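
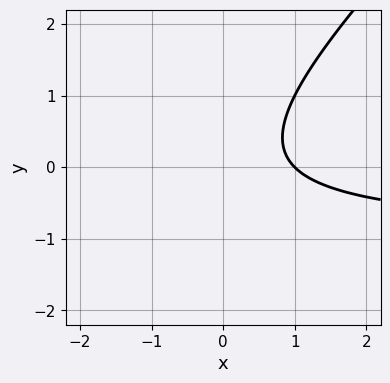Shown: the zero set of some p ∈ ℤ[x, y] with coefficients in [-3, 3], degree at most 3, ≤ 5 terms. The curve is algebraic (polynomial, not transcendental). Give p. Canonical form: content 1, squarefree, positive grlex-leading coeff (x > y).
First, deg p = 2. The shape is more complex than any degree-1 curve.
Next, from the axis intercepts and sections: no y-intercept at any integer in the box; one x-axis crossing is at x = 1.
Finally, together with the visible shape, these determine p as stated.

x*y - y^2 + x - 1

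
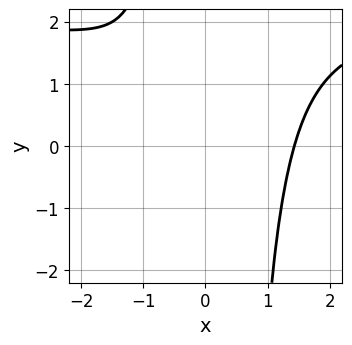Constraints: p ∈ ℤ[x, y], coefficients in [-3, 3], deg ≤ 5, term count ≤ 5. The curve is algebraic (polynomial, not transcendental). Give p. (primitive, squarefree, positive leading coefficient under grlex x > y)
x^3*y - 2*x^3 + 2*x + 3

First, the degree is 4 — the shape is more complex than any degree-3 curve.
Next, against the integer gridlines: it misses every integer gridline on the y-axis.
Finally, these observations pin down the coefficients.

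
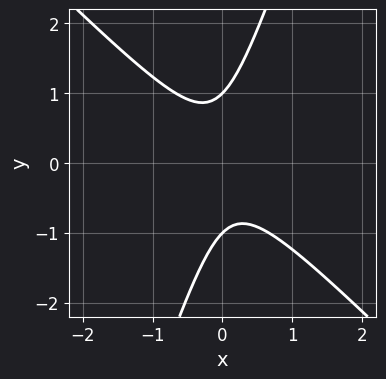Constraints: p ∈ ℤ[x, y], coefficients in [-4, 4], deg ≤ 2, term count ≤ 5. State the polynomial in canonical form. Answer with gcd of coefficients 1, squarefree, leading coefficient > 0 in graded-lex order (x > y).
3*x^2 + 2*x*y - y^2 + 1

(a) deg p = 2.
(b) Checking where it meets the axes: it misses every integer gridline on the x-axis; among the integer gridlines, it crosses the y-axis at y ∈ {-1, 1}.
(c) Assembling these constraints gives the stated polynomial.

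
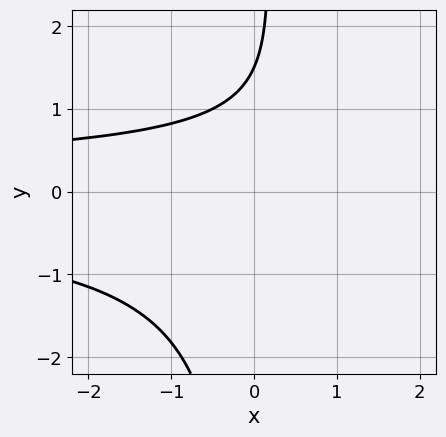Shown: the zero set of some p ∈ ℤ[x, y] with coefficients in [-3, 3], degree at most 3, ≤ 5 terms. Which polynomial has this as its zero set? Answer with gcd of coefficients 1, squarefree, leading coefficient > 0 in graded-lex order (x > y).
2*x*y^2 - 2*y + 3

(a) Degree: the shape is more complex than any degree-2 curve, so deg p = 3.
(b) From the visible intercepts: the curve avoids every integer x-axis point in the box.
(c) These observations pin down the coefficients.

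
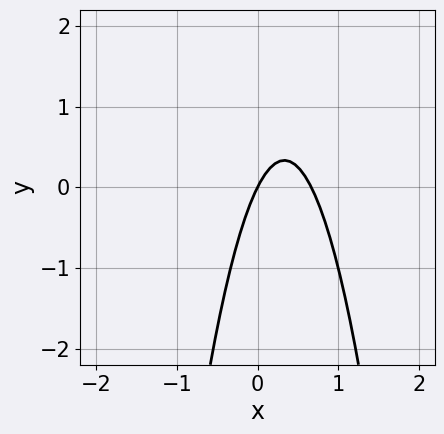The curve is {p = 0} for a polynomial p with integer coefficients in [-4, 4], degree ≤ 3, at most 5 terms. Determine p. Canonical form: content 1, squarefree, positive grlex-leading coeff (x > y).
3*x^2 - 2*x + y

First, deg p = 2. No degree-1 curve has this shape.
Next, from the axis intercepts and sections: one y-axis crossing is at y = 0; it meets the x-axis at x = 0 (among the integer gridlines).
Finally, solving for integer coefficients yields p as stated.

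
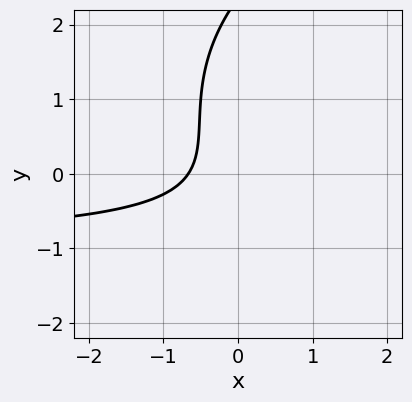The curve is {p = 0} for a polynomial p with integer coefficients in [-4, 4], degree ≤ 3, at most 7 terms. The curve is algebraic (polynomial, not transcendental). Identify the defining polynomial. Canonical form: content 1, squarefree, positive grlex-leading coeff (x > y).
y^3 - 3*x*y - 2*y^2 - 3*x - 2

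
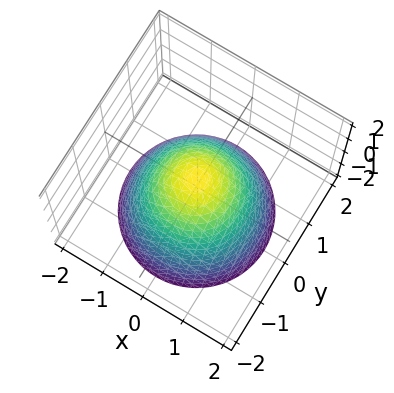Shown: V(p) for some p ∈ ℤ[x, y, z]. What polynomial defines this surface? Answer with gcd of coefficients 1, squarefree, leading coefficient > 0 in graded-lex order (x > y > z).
3*x^2 + 3*y^2 + 3*z - 2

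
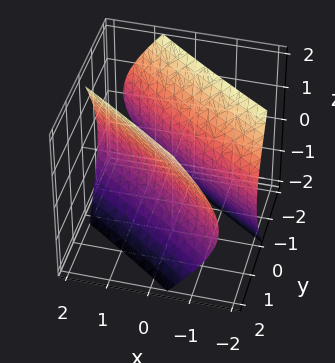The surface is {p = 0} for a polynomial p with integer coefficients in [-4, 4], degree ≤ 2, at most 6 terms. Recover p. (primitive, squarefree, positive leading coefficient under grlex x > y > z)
x^2 + 3*x*y + 2*y^2 - z^2 - 1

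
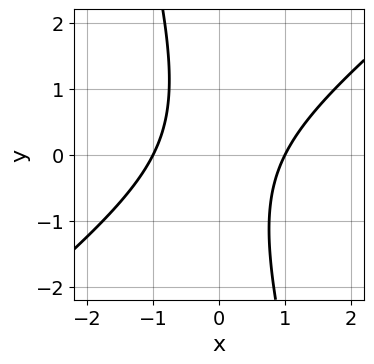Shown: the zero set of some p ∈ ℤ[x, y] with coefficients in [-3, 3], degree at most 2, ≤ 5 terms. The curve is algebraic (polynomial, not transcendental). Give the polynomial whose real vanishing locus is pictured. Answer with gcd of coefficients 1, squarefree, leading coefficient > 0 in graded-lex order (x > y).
deg p = 2.
Reading off the gridlines: the x-axis gridline crossings are at x ∈ {-1, 1}; it misses every integer gridline on the y-axis.
Fitting integer coefficients to these (and the overall shape) gives p.

3*x^2 - 3*x*y - y^2 - 3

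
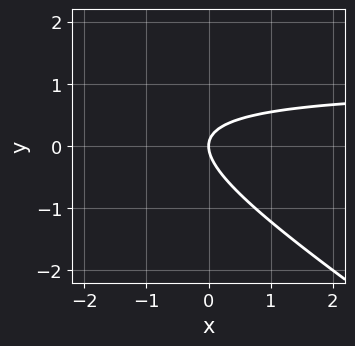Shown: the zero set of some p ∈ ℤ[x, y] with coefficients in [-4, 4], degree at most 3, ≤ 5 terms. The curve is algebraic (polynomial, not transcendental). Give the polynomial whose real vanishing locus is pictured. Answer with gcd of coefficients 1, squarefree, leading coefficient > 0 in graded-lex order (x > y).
First, degree: no degree-1 curve has this shape, so deg p = 2.
Next, checking where it meets the axes: one x-axis crossing is at x = 0; one y-axis crossing is at y = 0.
Finally, assembling these constraints gives the stated polynomial.

2*x*y + 3*y^2 - 2*x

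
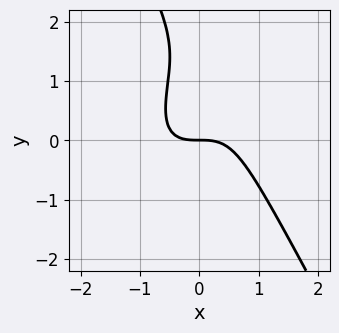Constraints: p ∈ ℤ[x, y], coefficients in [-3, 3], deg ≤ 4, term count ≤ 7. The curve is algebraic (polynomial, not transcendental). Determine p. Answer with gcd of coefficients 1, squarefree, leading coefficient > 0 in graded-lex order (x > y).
3*x^3 - 2*x^2*y + y^3 - 3*y^2 + 3*y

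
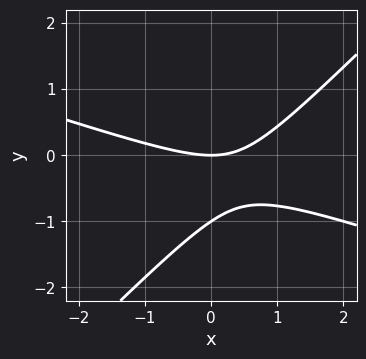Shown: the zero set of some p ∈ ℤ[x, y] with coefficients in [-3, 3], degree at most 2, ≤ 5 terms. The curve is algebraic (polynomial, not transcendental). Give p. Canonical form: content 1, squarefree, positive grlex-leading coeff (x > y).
x^2 + 2*x*y - 3*y^2 - 3*y

(a) The degree is 2 — no degree-1 curve has this shape.
(b) From the visible intercepts: it crosses the x-axis at the gridline x = 0; among the integer gridlines, it crosses the y-axis at y ∈ {-1, 0}.
(c) Solving for integer coefficients yields p as stated.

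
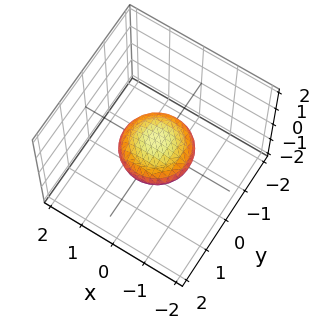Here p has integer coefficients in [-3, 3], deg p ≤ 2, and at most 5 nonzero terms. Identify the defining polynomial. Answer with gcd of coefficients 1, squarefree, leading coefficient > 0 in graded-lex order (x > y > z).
x^2 + y^2 + 3*z^2 - 1

First, the degree is 2 — no degree-1 surface has this shape.
Then, symmetries: rotational symmetry about the z-axis ⇒ p depends on x, y only through x² + y².
Then, observable constraints: the y-axis gridline crossings are at y ∈ {-1, 1}; among the integer gridlines, it crosses the x-axis at x ∈ {-1, 1}.
Finally, matching integer coefficients to the picture gives p.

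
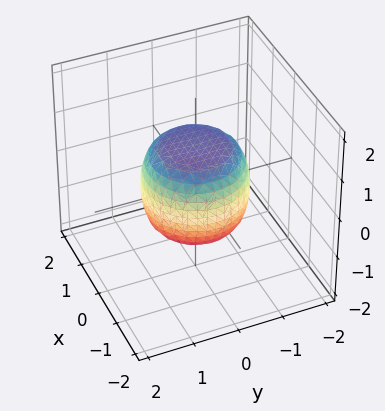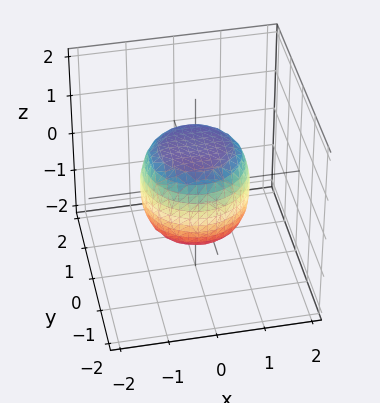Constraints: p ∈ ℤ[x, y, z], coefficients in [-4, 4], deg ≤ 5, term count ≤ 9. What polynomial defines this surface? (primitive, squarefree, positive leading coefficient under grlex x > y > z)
First, degree: a generic line meets the surface in up to 4 points, so deg p = 4.
Next, symmetries: the z-axis is an axis of rotation, so x and y enter only as x² + y².
Next, reading off the gridlines: a circular section at z = 1 has radius between 0 and 1; among the integer gridlines, it crosses the z-axis at z ∈ {-1, 1}.
Finally, together with the visible shape, these determine p as stated.

2*x^4 + 4*x^2*y^2 + 2*y^4 - x^2 - y^2 + 2*z^2 - 2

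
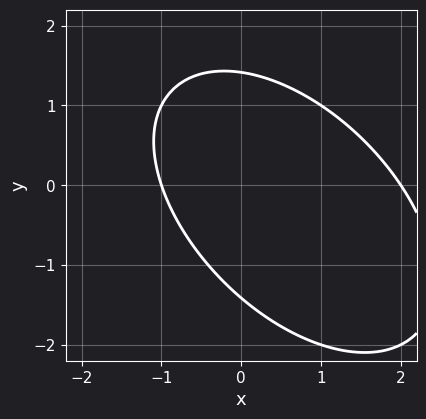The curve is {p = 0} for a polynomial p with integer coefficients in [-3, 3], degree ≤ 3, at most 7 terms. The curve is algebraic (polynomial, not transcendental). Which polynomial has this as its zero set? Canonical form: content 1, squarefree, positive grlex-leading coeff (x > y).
x^2 + x*y + y^2 - x - 2

(a) deg p = 2. A generic line meets the curve in up to 2 points.
(b) From the visible intercepts: the x-axis gridline crossings are at x ∈ {-1, 2}.
(c) The integer polynomial consistent with all of this is the stated p.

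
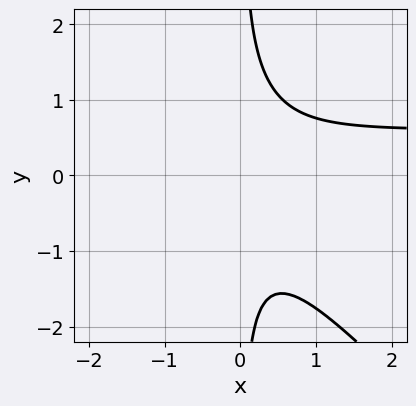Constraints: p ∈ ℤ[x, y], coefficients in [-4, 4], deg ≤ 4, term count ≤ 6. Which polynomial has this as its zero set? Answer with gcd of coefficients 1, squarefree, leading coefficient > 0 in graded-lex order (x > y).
3*x^2*y + 3*x*y^2 - 2*x^2 - 2

The degree is 3 — no degree-2 curve has this shape.
Against the integer gridlines: the curve avoids every integer x-axis point in the box; no y-intercept at any integer in the box.
Putting this together gives p.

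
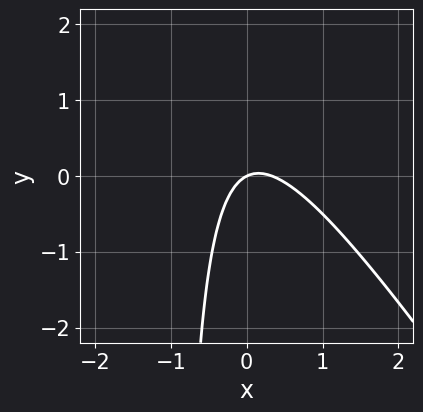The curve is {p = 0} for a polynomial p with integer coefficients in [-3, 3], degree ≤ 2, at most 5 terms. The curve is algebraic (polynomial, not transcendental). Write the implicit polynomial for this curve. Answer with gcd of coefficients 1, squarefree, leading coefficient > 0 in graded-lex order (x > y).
3*x^2 + 2*x*y - x + 2*y

(a) The degree is 2 — a generic line meets the curve in up to 2 points.
(b) From the axis intercepts and sections: one x-axis crossing is at x = 0; one y-axis crossing is at y = 0.
(c) Putting this together gives p.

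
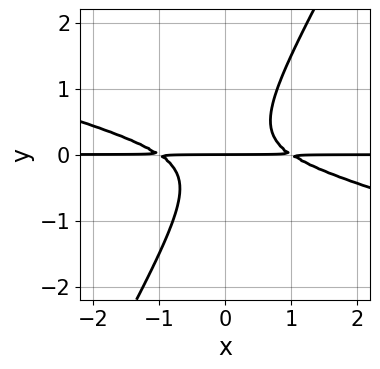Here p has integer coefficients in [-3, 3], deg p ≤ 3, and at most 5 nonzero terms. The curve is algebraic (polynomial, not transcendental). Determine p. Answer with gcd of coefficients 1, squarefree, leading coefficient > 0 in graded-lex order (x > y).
x^2*y + 3*x*y^2 - 2*y^3 - y

deg p = 3. The shape is more complex than any degree-2 curve.
Against the integer gridlines: one y-axis crossing is at y = 0; every point of the x-axis in the box is on the curve.
Together with the visible shape, these determine p as stated.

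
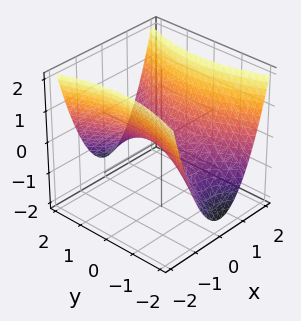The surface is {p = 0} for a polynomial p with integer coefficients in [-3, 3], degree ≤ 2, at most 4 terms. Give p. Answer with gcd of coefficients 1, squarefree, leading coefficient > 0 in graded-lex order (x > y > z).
1. The degree is 2 — a saddle surface; a quadric.
2. Symmetries: the x ↦ −x reflection is a symmetry, so x appears only in even powers; the y ↦ −y reflection is a symmetry, so y appears only in even powers.
3. Checking where it meets the axes: it crosses the z-axis at the gridline z = 0; one y-axis crossing is at y = 0; one x-axis crossing is at x = 0.
4. Putting this together gives p.

3*x^2 - y^2 - 3*z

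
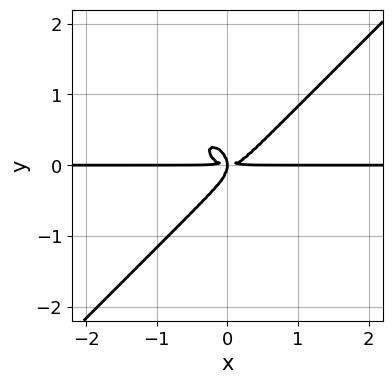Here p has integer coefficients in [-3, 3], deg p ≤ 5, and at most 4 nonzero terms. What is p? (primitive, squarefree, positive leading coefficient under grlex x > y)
(a) deg p = 4. The shape is more complex than any degree-3 curve.
(b) Checking where it meets the axes: every point of the x-axis in the box is on the curve.
(c) The integer polynomial consistent with all of this is the stated p.

2*x^3*y - 2*y^4 - x*y^2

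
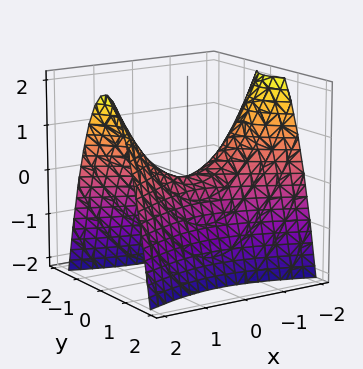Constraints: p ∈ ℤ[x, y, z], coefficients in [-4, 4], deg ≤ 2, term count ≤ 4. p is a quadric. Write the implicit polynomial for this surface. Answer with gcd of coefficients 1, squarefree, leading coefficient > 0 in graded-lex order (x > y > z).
x^2 - 3*y^2 - 2*z

(a) The degree is 2 — a saddle surface; a quadric.
(b) Symmetries: mirror symmetry y ↦ −y ⇒ only even powers of y; the x ↦ −x reflection is a symmetry, so x appears only in even powers.
(c) Observable constraints: one z-axis crossing is at z = 0; one x-axis crossing is at x = 0; it crosses the y-axis at the gridline y = 0.
(d) Putting this together gives p.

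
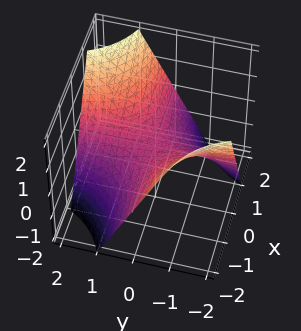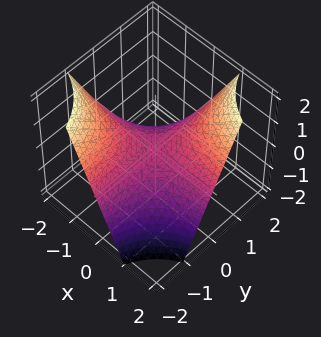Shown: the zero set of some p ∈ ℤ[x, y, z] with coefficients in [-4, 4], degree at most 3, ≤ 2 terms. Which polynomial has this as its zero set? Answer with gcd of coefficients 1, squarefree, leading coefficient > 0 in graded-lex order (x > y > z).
x*y - z

Degree: a hyperbolic paraboloid; a quadric, so deg p = 2.
Against the integer gridlines: the visible x-axis segment lies entirely on the surface; the visible y-axis segment lies entirely on the surface.
The integer polynomial consistent with all of this is the stated p.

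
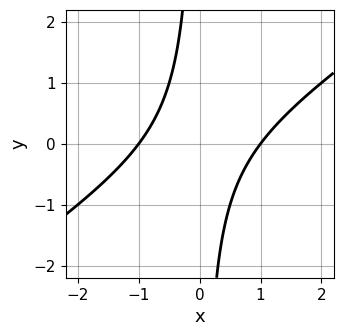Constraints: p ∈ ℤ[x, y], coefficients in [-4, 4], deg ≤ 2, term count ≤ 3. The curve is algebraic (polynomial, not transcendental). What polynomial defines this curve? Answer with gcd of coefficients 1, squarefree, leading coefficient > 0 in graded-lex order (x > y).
2*x^2 - 3*x*y - 2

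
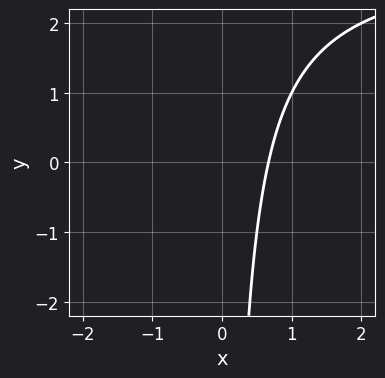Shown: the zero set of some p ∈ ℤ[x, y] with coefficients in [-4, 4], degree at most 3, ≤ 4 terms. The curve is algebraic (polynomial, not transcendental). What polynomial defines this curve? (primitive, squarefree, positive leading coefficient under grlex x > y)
x*y - 3*x + 2

1. The degree is 2 — a generic line meets the curve in up to 2 points.
2. Reading off the gridlines: it misses every integer gridline on the y-axis.
3. Putting this together gives p.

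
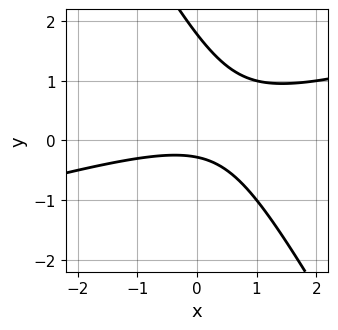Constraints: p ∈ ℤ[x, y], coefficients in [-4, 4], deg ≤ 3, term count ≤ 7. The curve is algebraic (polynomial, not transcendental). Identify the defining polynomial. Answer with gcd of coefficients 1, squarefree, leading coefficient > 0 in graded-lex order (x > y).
x^2 - 3*x*y - 2*y^2 + 3*y + 1

(a) The degree is 2 — no degree-1 curve has this shape.
(b) Checking where it meets the axes: the curve avoids every integer x-axis point in the box.
(c) These observations pin down the coefficients.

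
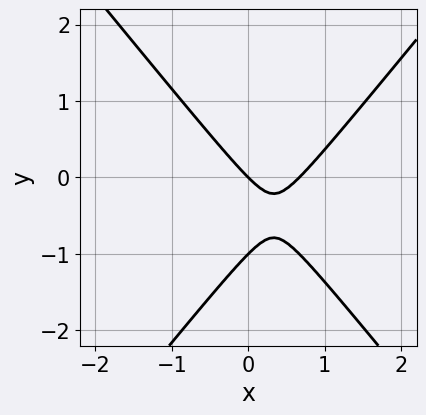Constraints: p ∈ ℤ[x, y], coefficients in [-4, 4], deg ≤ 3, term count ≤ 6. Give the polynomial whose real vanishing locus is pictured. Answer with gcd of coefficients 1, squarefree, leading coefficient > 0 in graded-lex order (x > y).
Degree: the shape is more complex than any degree-1 curve, so deg p = 2.
From the axis intercepts and sections: the y-axis gridline crossings are at y ∈ {-1, 0}; it crosses the x-axis at the gridline x = 0.
Fitting integer coefficients to these (and the overall shape) gives p.

3*x^2 - 2*y^2 - 2*x - 2*y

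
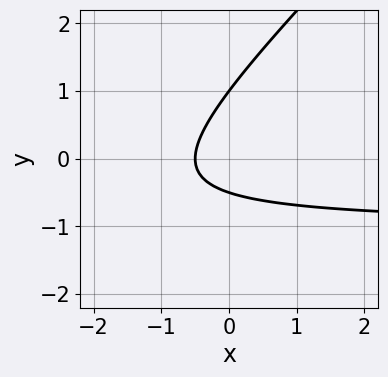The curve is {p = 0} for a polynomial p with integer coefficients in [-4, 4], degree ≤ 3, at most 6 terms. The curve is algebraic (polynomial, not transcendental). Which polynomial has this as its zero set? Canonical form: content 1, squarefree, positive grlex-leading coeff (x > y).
2*x*y - 2*y^2 + 2*x + y + 1

First, degree: a generic line meets the curve in up to 2 points, so deg p = 2.
Next, observable constraints: it meets the y-axis at y = 1 (among the integer gridlines).
Finally, assembling these constraints gives the stated polynomial.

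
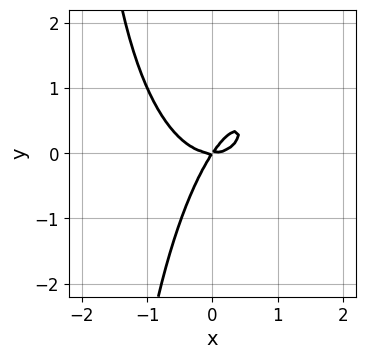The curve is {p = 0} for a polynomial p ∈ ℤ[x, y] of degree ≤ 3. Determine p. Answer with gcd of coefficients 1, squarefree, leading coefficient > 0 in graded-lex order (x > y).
3*x^3 - x^2*y + x*y^2 - 3*x*y + 2*y^2

1. deg p = 3. A generic line meets the curve in up to 3 points.
2. Observable constraints: one y-axis crossing is at y = 0; one x-axis crossing is at x = 0.
3. Assembling these constraints gives the stated polynomial.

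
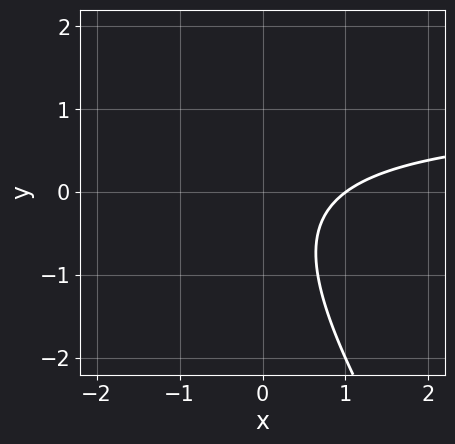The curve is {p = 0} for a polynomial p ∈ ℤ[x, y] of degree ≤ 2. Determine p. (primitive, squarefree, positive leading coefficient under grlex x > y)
3*x*y + 2*y^2 - 3*x + y + 3

First, deg p = 2. The shape is more complex than any degree-1 curve.
Then, checking where it meets the axes: the curve avoids every integer y-axis point in the box; it crosses the x-axis at the gridline x = 1.
Finally, these observations pin down the coefficients.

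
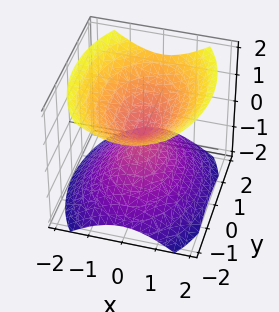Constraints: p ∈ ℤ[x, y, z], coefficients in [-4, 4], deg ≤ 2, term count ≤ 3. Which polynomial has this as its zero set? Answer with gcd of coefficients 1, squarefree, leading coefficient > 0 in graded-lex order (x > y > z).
2*x^2 + y^2 - 2*z^2

(a) There are 2 components.
(b) deg p = 2.
(c) Symmetries: the y ↦ −y reflection is a symmetry, so y appears only in even powers; the x ↦ −x reflection is a symmetry, so x appears only in even powers; it's symmetric under z → −z, forcing even powers of z.
(d) Reading off the gridlines: one z-axis crossing is at z = 0; it meets the x-axis at x = 0 (among the integer gridlines); it meets the y-axis at y = 0 (among the integer gridlines).
(e) Putting this together gives p.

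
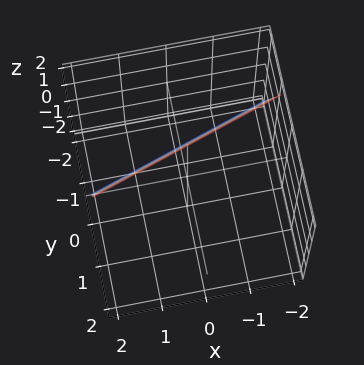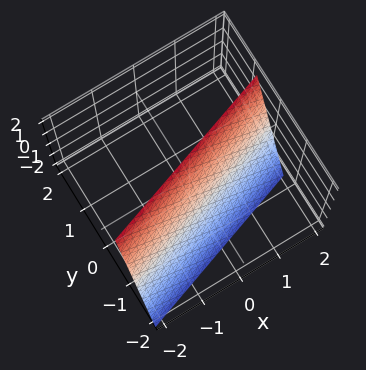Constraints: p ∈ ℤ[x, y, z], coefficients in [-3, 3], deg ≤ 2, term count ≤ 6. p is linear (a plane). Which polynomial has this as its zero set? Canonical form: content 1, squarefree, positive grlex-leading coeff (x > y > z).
x - 3*y + z - 2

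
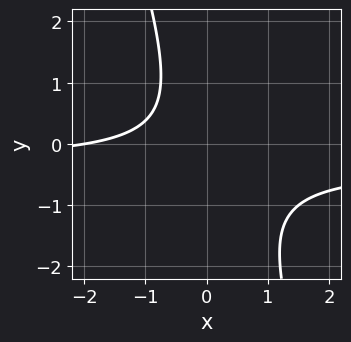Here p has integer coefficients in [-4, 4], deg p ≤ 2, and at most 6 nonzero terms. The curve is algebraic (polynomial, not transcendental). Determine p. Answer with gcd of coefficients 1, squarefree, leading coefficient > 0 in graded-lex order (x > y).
3*x*y + y^2 + x + 2

1. Degree: no degree-1 curve has this shape, so deg p = 2.
2. Checking where it meets the axes: it meets the x-axis at x = -2 (among the integer gridlines); the curve avoids every integer y-axis point in the box.
3. Putting this together gives p.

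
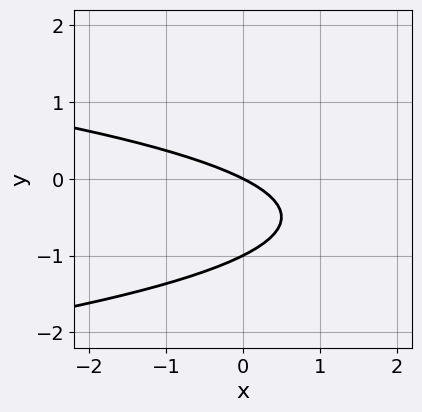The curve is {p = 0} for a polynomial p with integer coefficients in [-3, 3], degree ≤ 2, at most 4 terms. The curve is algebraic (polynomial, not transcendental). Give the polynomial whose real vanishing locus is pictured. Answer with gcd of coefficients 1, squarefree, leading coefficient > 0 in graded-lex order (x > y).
First, degree: a generic line meets the curve in up to 2 points, so deg p = 2.
Then, from the axis intercepts and sections: among the integer gridlines, it crosses the y-axis at y ∈ {-1, 0}; one x-axis crossing is at x = 0.
Finally, assembling these constraints gives the stated polynomial.

2*y^2 + x + 2*y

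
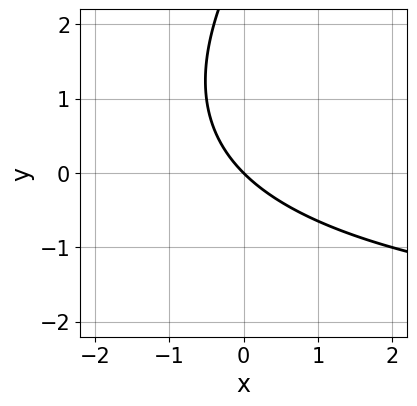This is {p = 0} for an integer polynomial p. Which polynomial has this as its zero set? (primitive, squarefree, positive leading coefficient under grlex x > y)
x*y - y^2 + 3*x + 3*y

1. The degree is 2 — the shape is more complex than any degree-1 curve.
2. Reading off the gridlines: it meets the y-axis at y = 0 (among the integer gridlines); one x-axis crossing is at x = 0.
3. Matching integer coefficients to the picture gives p.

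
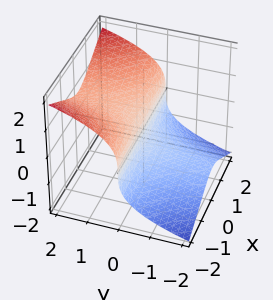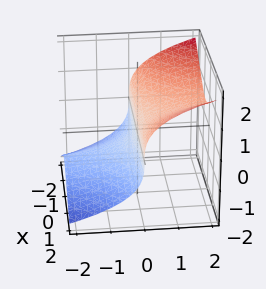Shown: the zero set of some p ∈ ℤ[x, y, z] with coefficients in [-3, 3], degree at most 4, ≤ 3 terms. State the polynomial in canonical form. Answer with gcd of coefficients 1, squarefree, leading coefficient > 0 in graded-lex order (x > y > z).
(a) deg p = 3. No degree-2 surface has this shape.
(b) Against the integer gridlines: it meets the y-axis at y = 0 (among the integer gridlines); it meets the z-axis at z = 0 (among the integer gridlines); every point of the x-axis in the box is on the surface.
(c) Fitting integer coefficients to these (and the overall shape) gives p.

2*x^2*y - 3*z^3 + y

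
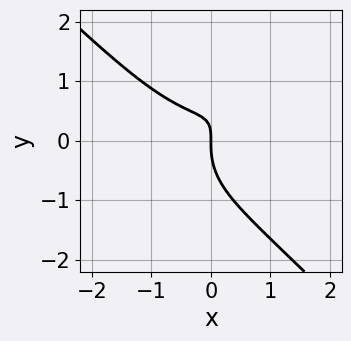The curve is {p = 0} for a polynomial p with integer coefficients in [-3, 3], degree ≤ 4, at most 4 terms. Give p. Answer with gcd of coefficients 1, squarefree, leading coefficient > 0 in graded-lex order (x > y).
(a) Degree: no degree-2 curve has this shape, so deg p = 3.
(b) From the visible intercepts: one x-axis crossing is at x = 0; it crosses the y-axis at the gridline y = 0.
(c) These observations pin down the coefficients.

2*x^3 + 2*y^3 - 3*x*y + 2*x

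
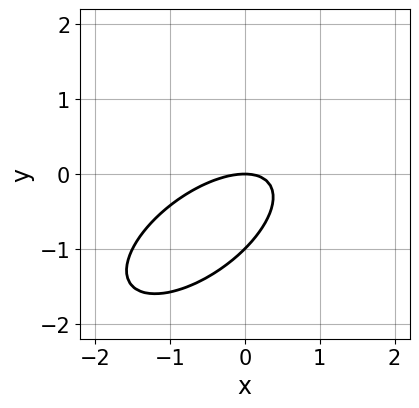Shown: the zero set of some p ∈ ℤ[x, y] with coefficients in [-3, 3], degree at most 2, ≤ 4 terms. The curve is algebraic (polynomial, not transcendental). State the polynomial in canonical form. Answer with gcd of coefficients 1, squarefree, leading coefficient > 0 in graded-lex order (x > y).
2*x^2 - 3*x*y + 3*y^2 + 3*y

Degree: a generic line meets the curve in up to 2 points, so deg p = 2.
Reading off the gridlines: one x-axis crossing is at x = 0; the y-axis gridline crossings are at y ∈ {-1, 0}.
These observations pin down the coefficients.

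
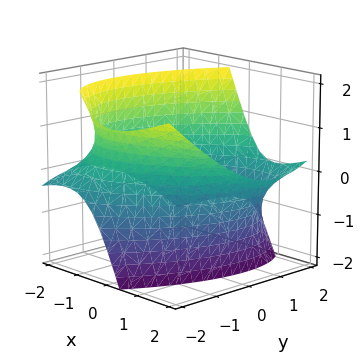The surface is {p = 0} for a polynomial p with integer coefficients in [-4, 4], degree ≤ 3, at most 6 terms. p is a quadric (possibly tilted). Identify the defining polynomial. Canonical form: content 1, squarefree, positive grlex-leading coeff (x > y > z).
1. deg p = 2. The shape is more complex than any degree-1 surface.
2. Observable constraints: no z-intercept at any integer in the box.
3. Putting this together gives p.

x^2 - x*y - 2*x*z + y^2 - z^2 - 3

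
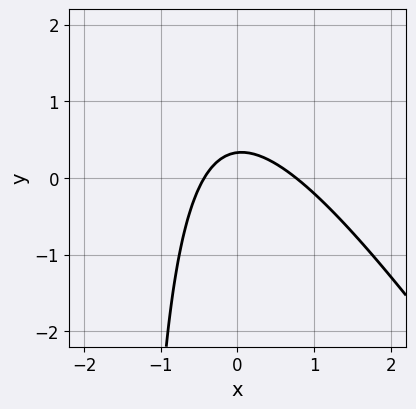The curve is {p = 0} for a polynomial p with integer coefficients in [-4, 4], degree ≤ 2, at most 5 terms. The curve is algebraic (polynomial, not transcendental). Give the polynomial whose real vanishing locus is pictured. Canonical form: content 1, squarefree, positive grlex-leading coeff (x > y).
3*x^2 + 2*x*y - x + 3*y - 1

The degree is 2 — a generic line meets the curve in up to 2 points.
The integer polynomial consistent with all of this is the stated p.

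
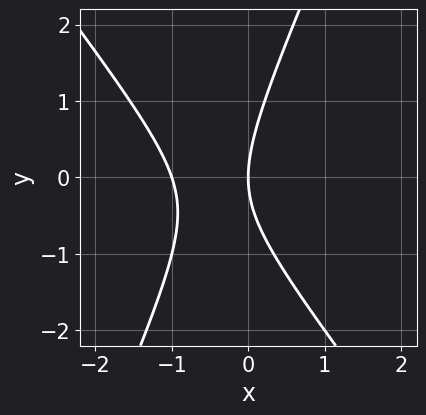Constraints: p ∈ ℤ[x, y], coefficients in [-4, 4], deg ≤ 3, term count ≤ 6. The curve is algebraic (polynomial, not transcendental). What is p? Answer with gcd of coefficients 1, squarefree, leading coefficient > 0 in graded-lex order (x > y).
3*x^2 + x*y - y^2 + 3*x

(a) Degree: a generic line meets the curve in up to 2 points, so deg p = 2.
(b) From the axis intercepts and sections: among the integer gridlines, it crosses the x-axis at x ∈ {-1, 0}; one y-axis crossing is at y = 0.
(c) Fitting integer coefficients to these (and the overall shape) gives p.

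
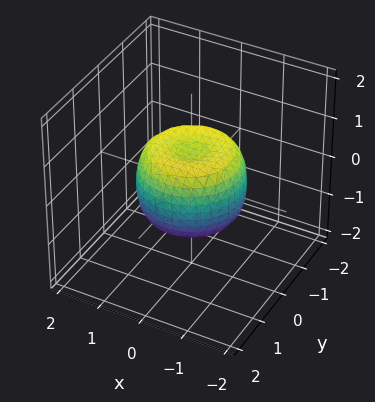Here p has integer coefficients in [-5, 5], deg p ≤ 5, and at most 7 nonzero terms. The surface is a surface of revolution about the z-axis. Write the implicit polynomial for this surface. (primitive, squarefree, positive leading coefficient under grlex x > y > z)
2*x^4 + 4*x^2*y^2 + 2*y^4 - 2*x^2 - 2*y^2 + 2*z^2 - 1

Degree: no degree-3 surface has this shape, so deg p = 4.
Symmetries: the z-axis is an axis of rotation, so x and y enter only as x² + y².
From the visible intercepts: a circular section at z = 0 has radius between 1 and 2.
Solving for integer coefficients yields p as stated.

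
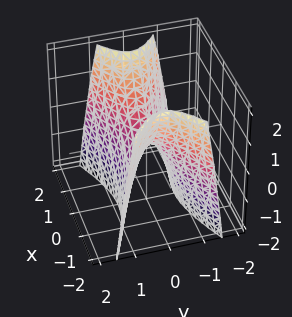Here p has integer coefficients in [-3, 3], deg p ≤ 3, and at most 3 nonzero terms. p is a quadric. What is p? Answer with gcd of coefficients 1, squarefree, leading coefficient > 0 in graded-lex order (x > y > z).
deg p = 2.
Symmetries: it's symmetric under x → −x, forcing even powers of x; the y ↦ −y reflection is a symmetry, so y appears only in even powers.
From the axis intercepts and sections: one z-axis crossing is at z = 0; it meets the x-axis at x = 0 (among the integer gridlines); it crosses the y-axis at the gridline y = 0.
Together with the visible shape, these determine p as stated.

x^2 - 3*y^2 - z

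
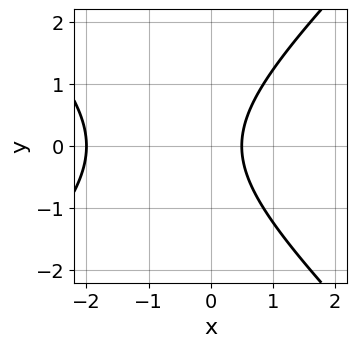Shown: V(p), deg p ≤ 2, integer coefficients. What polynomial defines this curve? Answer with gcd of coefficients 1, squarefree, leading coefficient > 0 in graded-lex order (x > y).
First, deg p = 2. A generic line meets the curve in up to 2 points.
Then, symmetries: the y ↦ −y reflection is a symmetry, so y appears only in even powers.
Next, from the visible intercepts: the curve avoids every integer y-axis point in the box; one x-axis crossing is at x = -2.
Finally, solving for integer coefficients yields p as stated.

2*x^2 - 2*y^2 + 3*x - 2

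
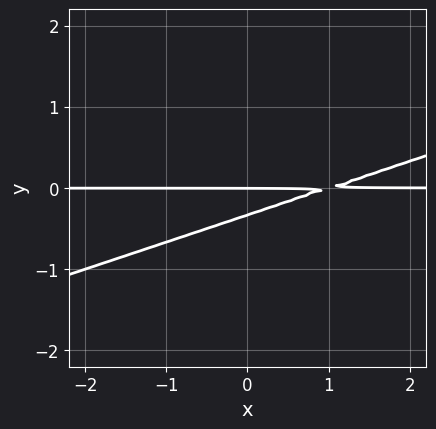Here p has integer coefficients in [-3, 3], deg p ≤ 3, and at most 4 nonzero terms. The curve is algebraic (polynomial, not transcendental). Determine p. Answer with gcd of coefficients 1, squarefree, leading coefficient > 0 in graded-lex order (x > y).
(a) deg p = 2.
(b) Reading off the gridlines: every point of the x-axis in the box is on the curve; one y-axis crossing is at y = 0.
(c) Matching integer coefficients to the picture gives p.

x*y - 3*y^2 - y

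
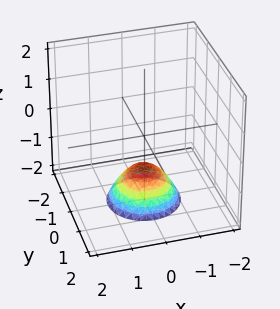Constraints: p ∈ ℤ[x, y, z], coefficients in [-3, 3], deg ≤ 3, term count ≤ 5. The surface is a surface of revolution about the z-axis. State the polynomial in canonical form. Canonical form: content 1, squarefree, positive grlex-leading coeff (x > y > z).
x^2 + y^2 + z + 1

Degree: no degree-1 surface has this shape, so deg p = 2.
By symmetry, the z-axis is an axis of rotation, so x and y enter only as x² + y².
From the axis intercepts and sections: a circular section at z = -2 has radius exactly 1; no y-intercept at any integer in the box; no x-intercept at any integer in the box; one z-axis crossing is at z = -1.
These observations pin down the coefficients.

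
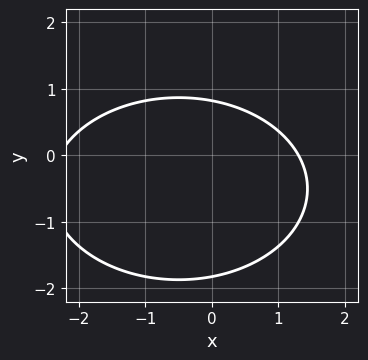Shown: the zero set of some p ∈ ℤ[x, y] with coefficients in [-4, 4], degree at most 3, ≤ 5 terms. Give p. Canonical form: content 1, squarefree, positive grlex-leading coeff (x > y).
deg p = 2.
Putting this together gives p.

x^2 + 2*y^2 + x + 2*y - 3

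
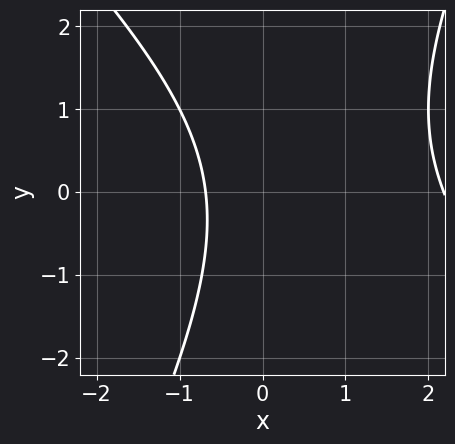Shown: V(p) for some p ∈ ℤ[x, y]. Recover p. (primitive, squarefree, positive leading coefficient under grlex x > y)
2*x^2 + x*y - y^2 - 3*x - 3

(a) Degree: the shape is more complex than any degree-1 curve, so deg p = 2.
(b) Checking where it meets the axes: it misses every integer gridline on the y-axis.
(c) Assembling these constraints gives the stated polynomial.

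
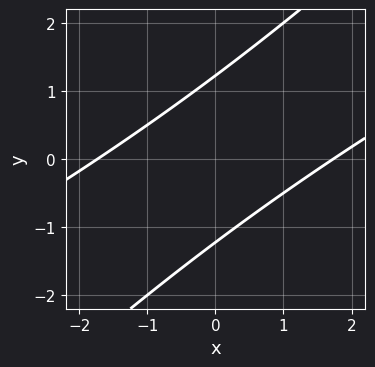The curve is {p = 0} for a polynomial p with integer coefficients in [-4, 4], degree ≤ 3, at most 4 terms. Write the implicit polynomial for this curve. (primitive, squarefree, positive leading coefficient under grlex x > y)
First, the degree is 2 — no degree-1 curve has this shape.
Finally, solving for integer coefficients yields p as stated.

x^2 - 3*x*y + 2*y^2 - 3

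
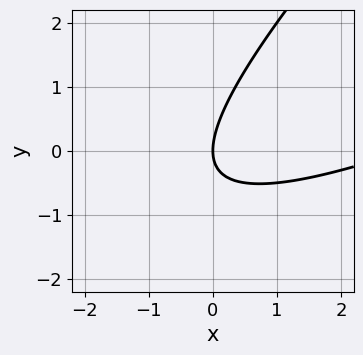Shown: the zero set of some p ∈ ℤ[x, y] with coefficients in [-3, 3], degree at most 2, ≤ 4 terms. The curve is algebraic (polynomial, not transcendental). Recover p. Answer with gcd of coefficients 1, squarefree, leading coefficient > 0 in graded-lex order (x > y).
x^2 - 3*x*y + 2*y^2 - 3*x

(a) The degree is 2 — no degree-1 curve has this shape.
(b) Checking where it meets the axes: one y-axis crossing is at y = 0; it meets the x-axis at x = 0 (among the integer gridlines).
(c) The integer polynomial consistent with all of this is the stated p.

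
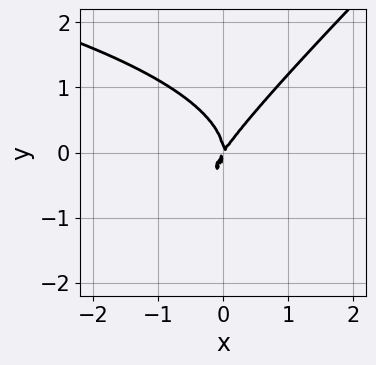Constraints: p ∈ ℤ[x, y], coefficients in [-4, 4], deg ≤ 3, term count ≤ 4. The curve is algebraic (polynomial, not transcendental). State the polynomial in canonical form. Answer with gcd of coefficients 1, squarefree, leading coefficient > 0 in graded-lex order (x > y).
2*x*y^2 - 2*y^3 + 3*x^2 - 2*x*y

First, deg p = 3. A generic line meets the curve in up to 3 points.
Next, observable constraints: it crosses the x-axis at the gridline x = 0; it crosses the y-axis at the gridline y = 0.
Finally, together with the visible shape, these determine p as stated.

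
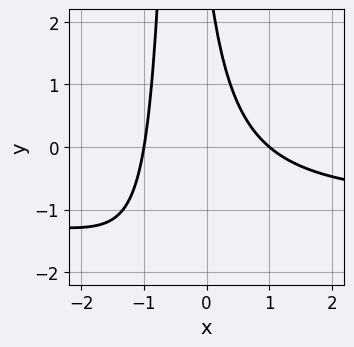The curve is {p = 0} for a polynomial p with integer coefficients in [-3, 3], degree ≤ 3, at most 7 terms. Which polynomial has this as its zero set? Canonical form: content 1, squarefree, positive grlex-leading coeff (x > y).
3*x^2*y + 3*x^2 + 3*x*y + y - 3

(a) deg p = 3.
(b) Against the integer gridlines: among the integer gridlines, it crosses the x-axis at x ∈ {-1, 1}; the curve avoids every integer y-axis point in the box.
(c) Putting this together gives p.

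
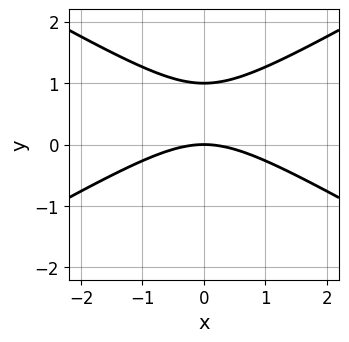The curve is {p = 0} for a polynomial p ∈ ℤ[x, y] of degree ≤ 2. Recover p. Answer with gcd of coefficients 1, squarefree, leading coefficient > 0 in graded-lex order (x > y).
1. deg p = 2.
2. Symmetries: mirror symmetry x ↦ −x ⇒ only even powers of x.
3. Against the integer gridlines: the y-axis gridline crossings are at y ∈ {0, 1}; one x-axis crossing is at x = 0.
4. Putting this together gives p.

x^2 - 3*y^2 + 3*y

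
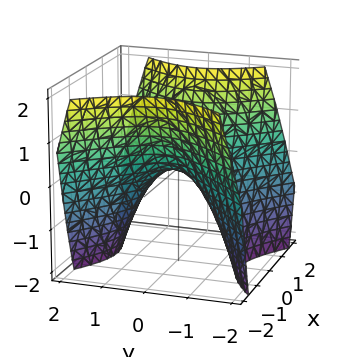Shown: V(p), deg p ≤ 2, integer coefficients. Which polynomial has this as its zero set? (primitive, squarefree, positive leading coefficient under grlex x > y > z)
x^2 - y^2 - z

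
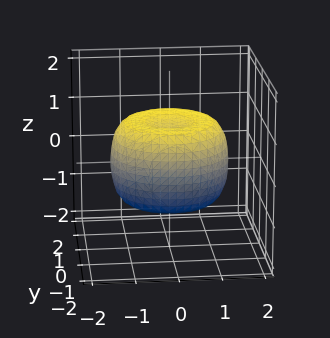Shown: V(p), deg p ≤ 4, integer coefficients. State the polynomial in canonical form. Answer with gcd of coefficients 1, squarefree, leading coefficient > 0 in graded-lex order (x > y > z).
2*x^4 + 4*x^2*y^2 + 2*y^4 - 3*x^2 - 3*y^2 + 3*z^2 - 2

deg p = 4.
Symmetry: the z-axis is an axis of rotation, so x and y enter only as x² + y².
Against the integer gridlines: a circular section at z = -1 has radius between 0 and 1.
Assembling these constraints gives the stated polynomial.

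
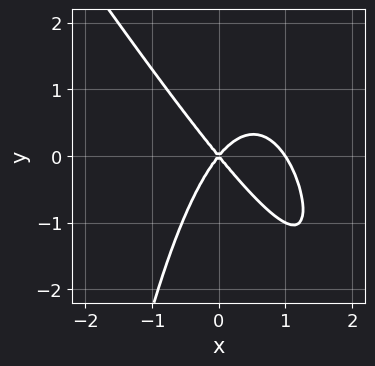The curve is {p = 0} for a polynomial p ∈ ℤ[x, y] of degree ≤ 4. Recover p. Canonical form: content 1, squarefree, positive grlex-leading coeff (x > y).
3*x^3 + 2*x^2*y - 3*x^2 + 2*y^2

Degree: the shape is more complex than any degree-2 curve, so deg p = 3.
From the axis intercepts and sections: among the integer gridlines, it crosses the x-axis at x ∈ {0, 1}; one y-axis crossing is at y = 0.
Matching integer coefficients to the picture gives p.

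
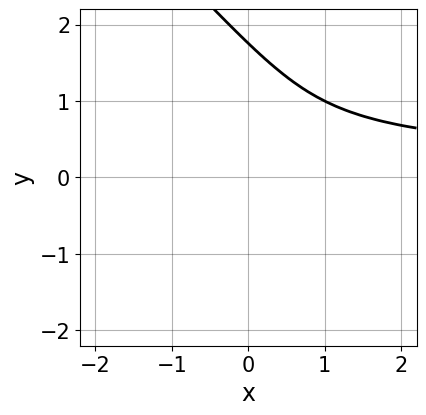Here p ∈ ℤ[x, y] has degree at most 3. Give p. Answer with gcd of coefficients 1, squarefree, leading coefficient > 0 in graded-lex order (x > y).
x*y^2 + y^3 - 2*y^2 + y - 1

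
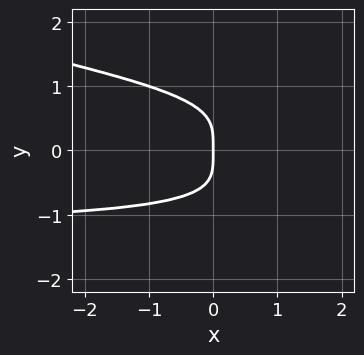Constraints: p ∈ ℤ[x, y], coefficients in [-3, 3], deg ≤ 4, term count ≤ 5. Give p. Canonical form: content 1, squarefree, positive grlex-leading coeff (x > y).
x*y^3 + 3*y^4 + 2*x

(a) deg p = 4. A generic line meets the curve in up to 4 points.
(b) Against the integer gridlines: it meets the y-axis at y = 0 (among the integer gridlines); it crosses the x-axis at the gridline x = 0.
(c) Putting this together gives p.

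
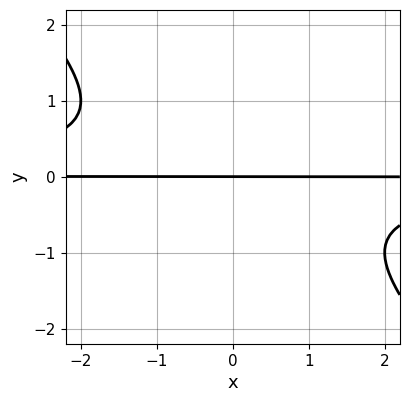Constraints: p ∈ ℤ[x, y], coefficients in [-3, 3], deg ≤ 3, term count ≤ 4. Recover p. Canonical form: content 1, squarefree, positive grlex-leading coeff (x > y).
First, the degree is 3 — a generic line meets the curve in up to 3 points.
Next, from the visible intercepts: one y-axis crossing is at y = 0; the visible x-axis segment lies entirely on the curve.
Finally, assembling these constraints gives the stated polynomial.

x*y^2 + y^3 + y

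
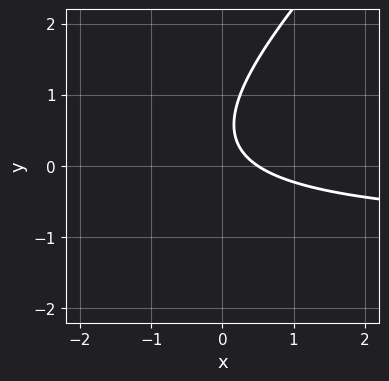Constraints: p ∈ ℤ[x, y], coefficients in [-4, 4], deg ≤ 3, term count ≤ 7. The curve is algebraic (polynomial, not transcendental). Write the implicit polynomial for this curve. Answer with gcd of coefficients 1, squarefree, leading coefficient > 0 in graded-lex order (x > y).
2*x*y - 2*y^2 + 2*x + 2*y - 1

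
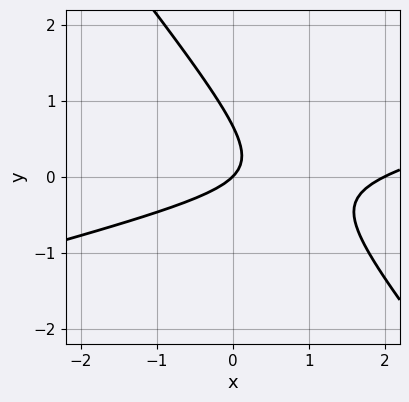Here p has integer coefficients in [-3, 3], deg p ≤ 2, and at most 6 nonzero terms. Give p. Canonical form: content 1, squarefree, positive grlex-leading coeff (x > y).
x^2 - 3*x*y - 3*y^2 - 2*x + 2*y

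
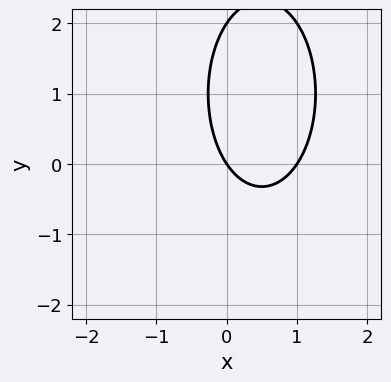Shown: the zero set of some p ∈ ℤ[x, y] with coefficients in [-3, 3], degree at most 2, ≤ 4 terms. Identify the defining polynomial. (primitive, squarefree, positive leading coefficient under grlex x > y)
Degree: no degree-1 curve has this shape, so deg p = 2.
Observable constraints: the y-axis gridline crossings are at y ∈ {0, 2}; the x-axis gridline crossings are at x ∈ {0, 1}.
Matching integer coefficients to the picture gives p.

3*x^2 + y^2 - 3*x - 2*y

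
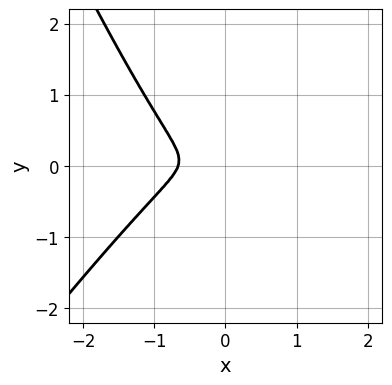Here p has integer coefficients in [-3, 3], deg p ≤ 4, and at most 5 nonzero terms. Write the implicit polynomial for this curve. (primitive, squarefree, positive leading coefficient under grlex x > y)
3*x^3 - x^2*y - x*y^2 + 2*x^2 + 2*y^2

1. Degree: a generic line meets the curve in up to 3 points, so deg p = 3.
2. Putting this together gives p.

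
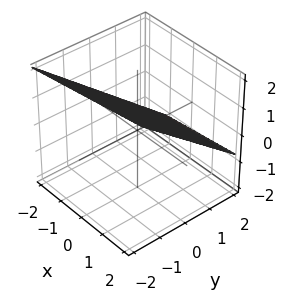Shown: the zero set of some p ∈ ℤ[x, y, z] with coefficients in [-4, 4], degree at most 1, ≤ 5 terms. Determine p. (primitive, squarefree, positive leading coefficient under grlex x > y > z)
1. deg p = 1.
2. From the visible intercepts: one x-axis crossing is at x = -2.
3. The integer polynomial consistent with all of this is the stated p.

x - 3*y - 3*z + 2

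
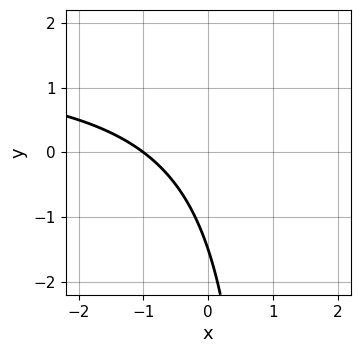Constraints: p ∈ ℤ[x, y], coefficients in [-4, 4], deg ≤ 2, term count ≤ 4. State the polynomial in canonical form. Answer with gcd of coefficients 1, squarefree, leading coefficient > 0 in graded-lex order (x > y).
1. The degree is 2 — a generic line meets the curve in up to 2 points.
2. From the axis intercepts and sections: it meets the x-axis at x = -1 (among the integer gridlines).
3. Fitting integer coefficients to these (and the overall shape) gives p.

2*x*y - 3*x - 2*y - 3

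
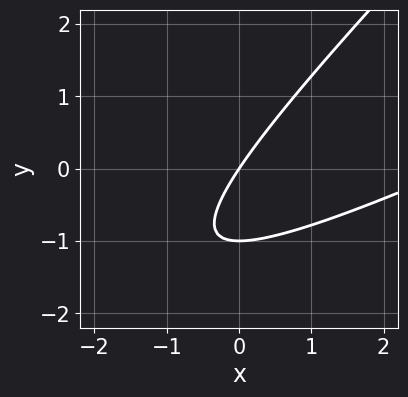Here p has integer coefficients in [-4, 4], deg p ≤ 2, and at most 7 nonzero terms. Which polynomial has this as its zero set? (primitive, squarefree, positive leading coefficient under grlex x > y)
x^2 - 3*x*y + 2*y^2 - 3*x + 2*y

1. deg p = 2. A generic line meets the curve in up to 2 points.
2. From the axis intercepts and sections: it crosses the x-axis at the gridline x = 0; the y-axis gridline crossings are at y ∈ {-1, 0}.
3. Fitting integer coefficients to these (and the overall shape) gives p.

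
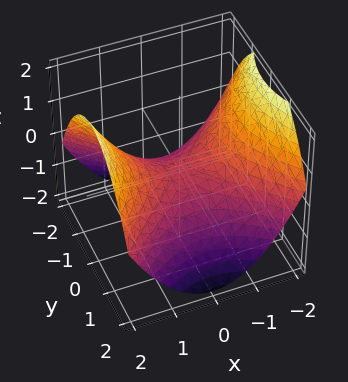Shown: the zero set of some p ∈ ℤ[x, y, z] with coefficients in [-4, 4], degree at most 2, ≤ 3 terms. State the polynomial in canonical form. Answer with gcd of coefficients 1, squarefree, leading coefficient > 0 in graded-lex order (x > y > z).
x^2 - y^2 - 2*z

1. Degree: a saddle surface; a quadric, so deg p = 2.
2. Symmetries: mirror symmetry x ↦ −x ⇒ only even powers of x; the y ↦ −y reflection is a symmetry, so y appears only in even powers.
3. Checking where it meets the axes: it meets the y-axis at y = 0 (among the integer gridlines); one z-axis crossing is at z = 0; one x-axis crossing is at x = 0.
4. Putting this together gives p.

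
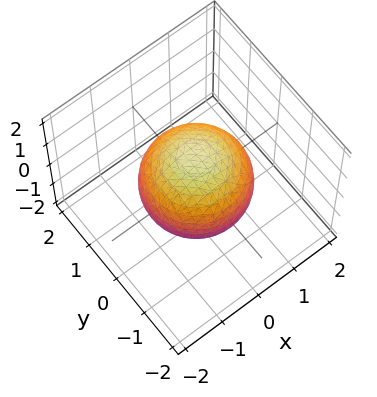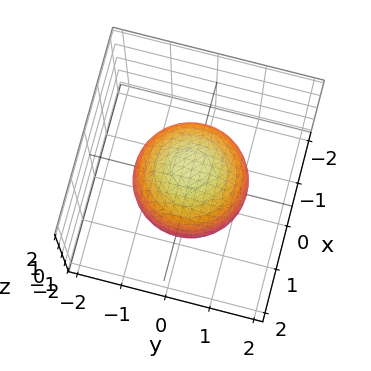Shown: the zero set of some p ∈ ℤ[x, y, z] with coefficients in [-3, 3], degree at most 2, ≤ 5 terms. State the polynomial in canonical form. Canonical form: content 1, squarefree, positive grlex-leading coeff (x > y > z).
2*x^2 + 2*y^2 + 2*z^2 - 3

(a) Degree: no degree-1 surface has this shape, so deg p = 2.
(b) Symmetries: rotational symmetry about the z-axis ⇒ p depends on x, y only through x² + y².
(c) Checking where it meets the axes: a circular section at z = 1 has radius between 0 and 1.
(d) Fitting integer coefficients to these (and the overall shape) gives p.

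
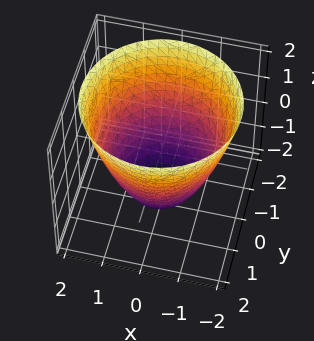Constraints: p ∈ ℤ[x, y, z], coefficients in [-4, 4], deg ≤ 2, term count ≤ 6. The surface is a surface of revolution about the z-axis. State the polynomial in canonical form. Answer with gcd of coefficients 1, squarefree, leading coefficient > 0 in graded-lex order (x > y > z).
x^2 + y^2 - z - 2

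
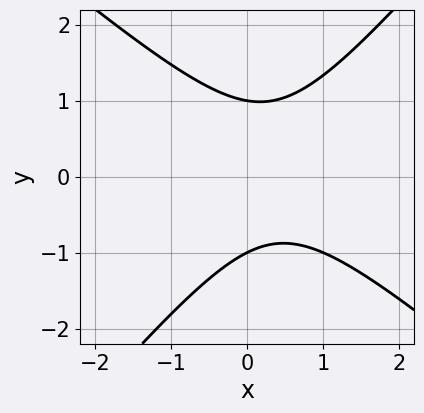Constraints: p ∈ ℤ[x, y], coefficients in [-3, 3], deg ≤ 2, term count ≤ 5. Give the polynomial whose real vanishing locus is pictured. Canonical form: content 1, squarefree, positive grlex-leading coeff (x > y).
First, the degree is 2 — no degree-1 curve has this shape.
Then, from the visible intercepts: no x-intercept at any integer in the box; among the integer gridlines, it crosses the y-axis at y ∈ {-1, 1}.
Finally, together with the visible shape, these determine p as stated.

3*x^2 + x*y - 3*y^2 - 2*x + 3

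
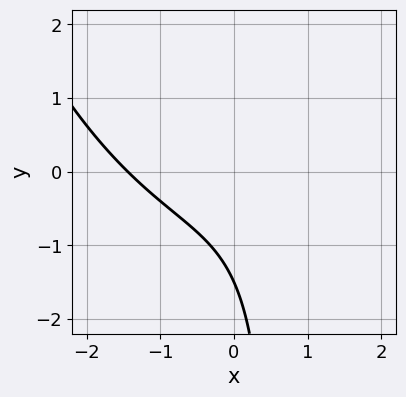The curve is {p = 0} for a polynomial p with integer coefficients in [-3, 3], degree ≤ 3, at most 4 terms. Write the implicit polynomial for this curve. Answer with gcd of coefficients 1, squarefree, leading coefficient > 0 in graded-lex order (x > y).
x^3 - 3*x*y + 2*y + 3

First, the degree is 3 — a generic line meets the curve in up to 3 points.
Finally, putting this together gives p.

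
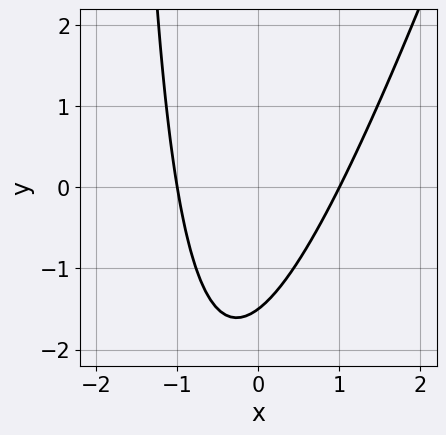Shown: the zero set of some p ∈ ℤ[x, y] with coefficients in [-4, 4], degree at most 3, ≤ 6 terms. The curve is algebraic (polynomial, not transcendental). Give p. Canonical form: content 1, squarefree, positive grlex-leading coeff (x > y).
3*x^2 - x*y - 2*y - 3

The degree is 2 — a generic line meets the curve in up to 2 points.
Reading off the gridlines: the x-axis gridline crossings are at x ∈ {-1, 1}.
Together with the visible shape, these determine p as stated.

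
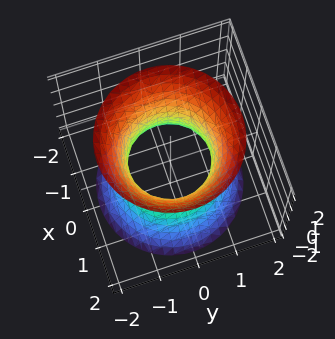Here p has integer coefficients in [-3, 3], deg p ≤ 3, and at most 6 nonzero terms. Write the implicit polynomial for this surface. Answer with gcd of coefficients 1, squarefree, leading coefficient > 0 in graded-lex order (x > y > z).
deg p = 2. An hourglass — one-sheet hyperboloid; a quadric.
Symmetries: the z-axis is an axis of rotation, so x and y enter only as x² + y²; mirror symmetry z ↦ −z ⇒ only even powers of z.
From the visible intercepts: the x-axis gridline crossings are at x ∈ {-1, 1}; among the integer gridlines, it crosses the y-axis at y ∈ {-1, 1}; a circular section at z = 0 has radius exactly 1.
Together with the visible shape, these determine p as stated.

2*x^2 + 2*y^2 - z^2 - 2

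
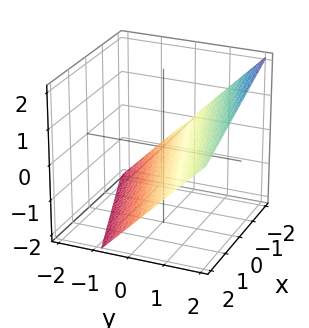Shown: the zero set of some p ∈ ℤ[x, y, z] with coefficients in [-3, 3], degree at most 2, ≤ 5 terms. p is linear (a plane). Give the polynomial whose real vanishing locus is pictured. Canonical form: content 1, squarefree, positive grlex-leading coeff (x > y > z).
x - 3*y + 3*z + 2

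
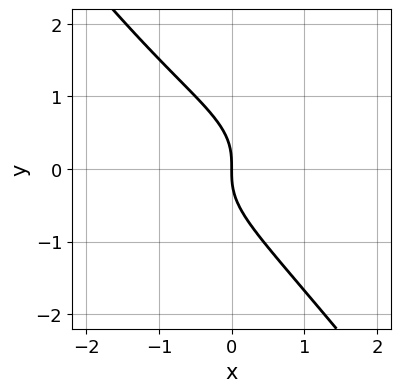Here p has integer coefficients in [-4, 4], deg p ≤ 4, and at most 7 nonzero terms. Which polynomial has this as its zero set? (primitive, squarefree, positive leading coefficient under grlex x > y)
1. deg p = 3.
2. From the visible intercepts: one y-axis crossing is at y = 0; one x-axis crossing is at x = 0.
3. Fitting integer coefficients to these (and the overall shape) gives p.

x^2*y - 3*x*y^2 - 3*y^3 - x^2 - 3*x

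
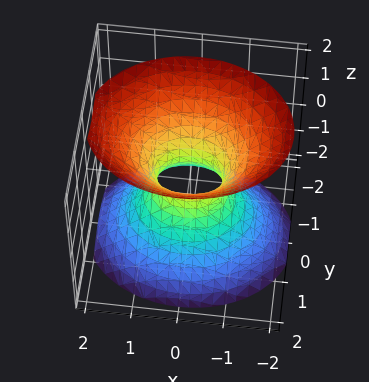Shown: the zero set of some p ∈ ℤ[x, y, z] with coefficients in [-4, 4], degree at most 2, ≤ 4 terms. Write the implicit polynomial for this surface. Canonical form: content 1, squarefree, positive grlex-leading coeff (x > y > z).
1. deg p = 2.
2. Symmetries: the z ↦ −z reflection is a symmetry, so z appears only in even powers; the x ↦ −x reflection is a symmetry, so x appears only in even powers; the y ↦ −y reflection is a symmetry, so y appears only in even powers.
3. From the visible intercepts: no z-intercept at any integer in the box.
4. The integer polynomial consistent with all of this is the stated p.

2*x^2 + 3*y^2 - 2*z^2 - 1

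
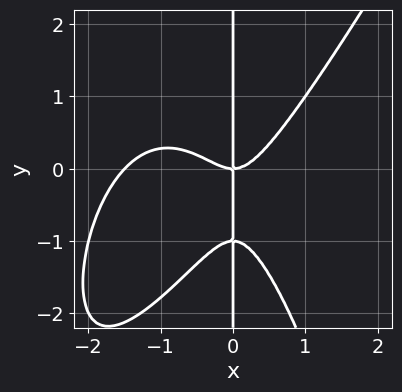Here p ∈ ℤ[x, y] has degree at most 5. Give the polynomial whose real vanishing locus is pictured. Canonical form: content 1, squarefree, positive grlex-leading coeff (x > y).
2*x^4 - x^3*y + 3*x^3 - 2*x*y^2 - 2*x*y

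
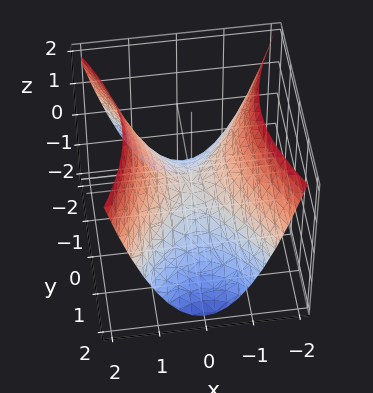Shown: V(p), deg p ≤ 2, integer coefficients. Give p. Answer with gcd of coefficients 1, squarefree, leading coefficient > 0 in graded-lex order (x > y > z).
First, deg p = 2. A saddle surface; a quadric.
Then, symmetries: it's symmetric under y → −y, forcing even powers of y; the x ↦ −x reflection is a symmetry, so x appears only in even powers.
Next, observable constraints: it crosses the z-axis at the gridline z = 0; one y-axis crossing is at y = 0; one x-axis crossing is at x = 0.
Finally, putting this together gives p.

2*x^2 - y^2 - 2*z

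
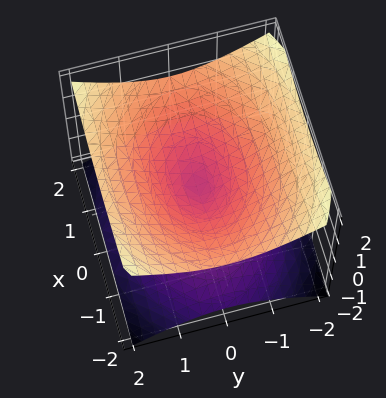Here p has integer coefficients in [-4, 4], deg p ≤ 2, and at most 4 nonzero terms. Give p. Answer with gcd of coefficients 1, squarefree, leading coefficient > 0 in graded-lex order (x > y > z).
x^2 + 2*y^2 - 3*z^2

1. Degree: two nappes meeting at a single point; a quadric, so deg p = 2.
2. Symmetries: mirror symmetry y ↦ −y ⇒ only even powers of y; mirror symmetry z ↦ −z ⇒ only even powers of z; it's symmetric under x → −x, forcing even powers of x.
3. Reading off the gridlines: it crosses the z-axis at the gridline z = 0; it crosses the x-axis at the gridline x = 0.
4. Matching integer coefficients to the picture gives p.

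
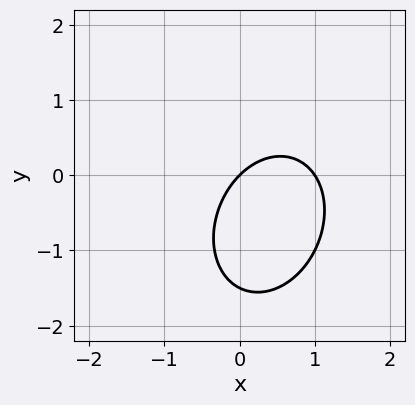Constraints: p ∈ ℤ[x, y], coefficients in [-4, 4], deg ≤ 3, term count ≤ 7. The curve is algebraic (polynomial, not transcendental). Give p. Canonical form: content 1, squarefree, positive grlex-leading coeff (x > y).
(a) The degree is 2 — the shape is more complex than any degree-1 curve.
(b) Reading off the gridlines: it crosses the y-axis at the gridline y = 0; the x-axis gridline crossings are at x ∈ {0, 1}.
(c) Assembling these constraints gives the stated polynomial.

3*x^2 - x*y + 2*y^2 - 3*x + 3*y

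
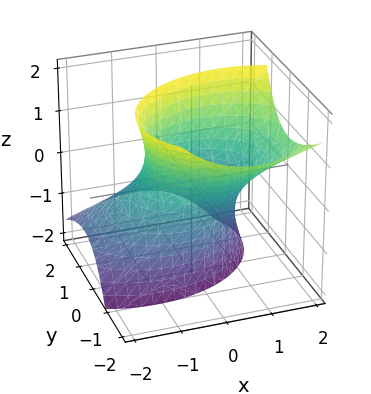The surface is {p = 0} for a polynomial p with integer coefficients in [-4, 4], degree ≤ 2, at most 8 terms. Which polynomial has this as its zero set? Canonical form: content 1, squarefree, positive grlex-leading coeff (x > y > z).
2*x^2 - 2*x*z + 3*y^2 + 3*y*z - z^2 - 3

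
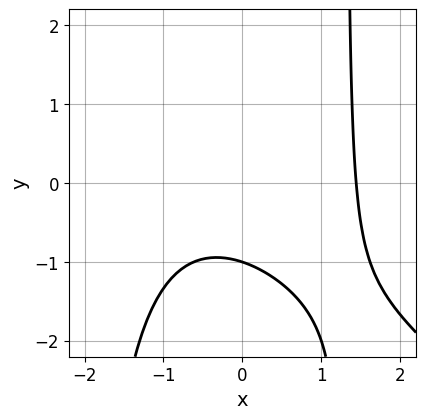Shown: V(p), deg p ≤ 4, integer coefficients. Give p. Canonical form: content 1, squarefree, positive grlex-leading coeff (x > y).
x^3 + x^2*y + x*y - 3*y - 3

(a) The degree is 3 — no degree-2 curve has this shape.
(b) Observable constraints: it crosses the y-axis at the gridline y = -1.
(c) Solving for integer coefficients yields p as stated.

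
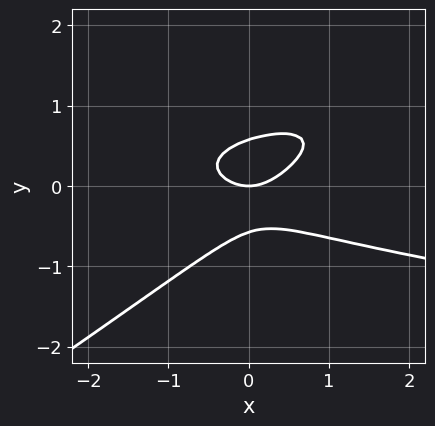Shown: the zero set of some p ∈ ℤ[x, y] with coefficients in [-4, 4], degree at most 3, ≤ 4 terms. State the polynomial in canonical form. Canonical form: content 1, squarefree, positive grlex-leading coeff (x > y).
2*x*y^2 - 3*y^3 - x^2 + y

deg p = 3. The shape is more complex than any degree-2 curve.
Reading off the gridlines: it crosses the x-axis at the gridline x = 0; one y-axis crossing is at y = 0.
Solving for integer coefficients yields p as stated.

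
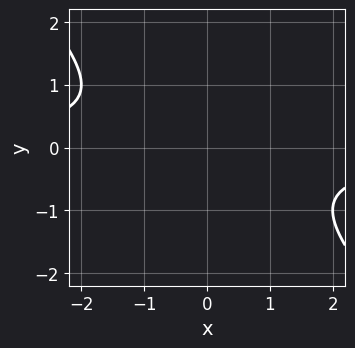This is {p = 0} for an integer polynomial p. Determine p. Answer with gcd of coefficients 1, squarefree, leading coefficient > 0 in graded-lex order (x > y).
x*y + y^2 + 1

(a) Degree: the shape is more complex than any degree-1 curve, so deg p = 2.
(b) Reading off the gridlines: it misses every integer gridline on the y-axis; no x-intercept at any integer in the box.
(c) Fitting integer coefficients to these (and the overall shape) gives p.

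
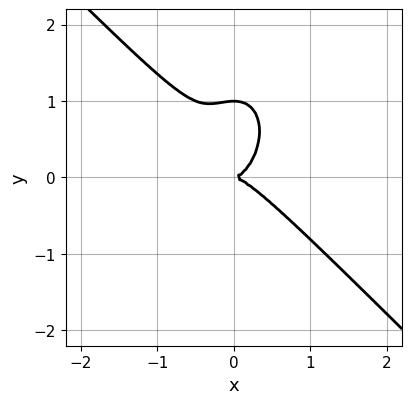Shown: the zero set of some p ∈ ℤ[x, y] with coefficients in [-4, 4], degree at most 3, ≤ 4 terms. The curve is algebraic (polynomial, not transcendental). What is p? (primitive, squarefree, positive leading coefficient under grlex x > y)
2*x^3 + x^2*y + y^3 - y^2

(a) The degree is 3 — the shape is more complex than any degree-2 curve.
(b) From the visible intercepts: it crosses the x-axis at the gridline x = 0; the y-axis gridline crossings are at y ∈ {0, 1}.
(c) Matching integer coefficients to the picture gives p.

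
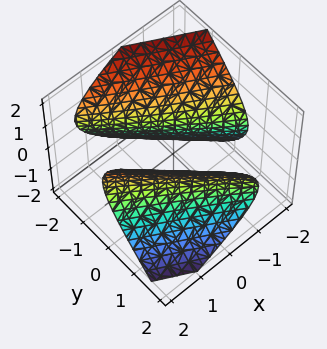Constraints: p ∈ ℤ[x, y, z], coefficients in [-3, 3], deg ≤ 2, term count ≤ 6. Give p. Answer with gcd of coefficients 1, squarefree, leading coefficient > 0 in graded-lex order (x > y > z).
(a) There are 2 components. Treating them together as one polynomial.
(b) The degree is 2 — no degree-1 surface has this shape.
(c) Observable constraints: it misses every integer gridline on the z-axis.
(d) Assembling these constraints gives the stated polynomial.

x^2 + 3*x*y + x*z + 2*y^2 - 2*z^2 - 3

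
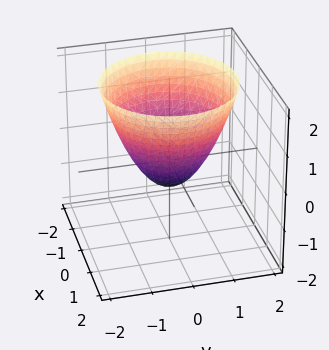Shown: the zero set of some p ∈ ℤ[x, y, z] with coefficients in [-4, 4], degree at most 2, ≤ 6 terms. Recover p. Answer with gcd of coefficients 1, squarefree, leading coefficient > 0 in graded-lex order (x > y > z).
3*x^2 + 3*y^2 - 3*z - 2

1. deg p = 2. No degree-1 surface has this shape.
2. Symmetries: rotational symmetry about the z-axis ⇒ p depends on x, y only through x² + y².
3. Against the integer gridlines: a circular section at z = 1 has radius between 1 and 2.
4. Together with the visible shape, these determine p as stated.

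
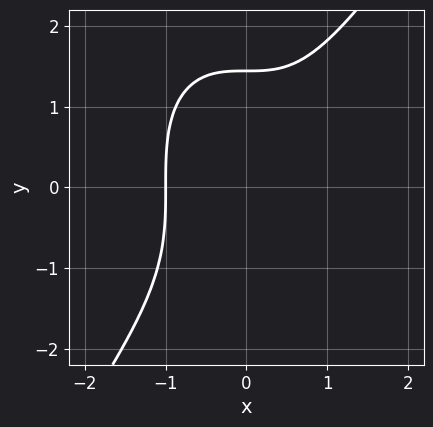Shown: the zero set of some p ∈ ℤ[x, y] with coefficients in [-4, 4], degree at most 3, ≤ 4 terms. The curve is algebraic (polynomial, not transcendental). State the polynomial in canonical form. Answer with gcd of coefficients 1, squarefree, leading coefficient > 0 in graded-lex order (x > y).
3*x^3 - y^3 + 3

1. The degree is 3 — a generic line meets the curve in up to 3 points.
2. Observable constraints: it crosses the x-axis at the gridline x = -1.
3. Matching integer coefficients to the picture gives p.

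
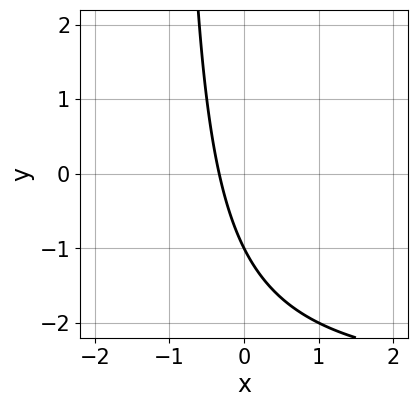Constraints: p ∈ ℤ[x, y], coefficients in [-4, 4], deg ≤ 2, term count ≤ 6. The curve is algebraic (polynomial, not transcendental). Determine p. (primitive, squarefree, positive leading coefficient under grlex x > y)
x*y + 3*x + y + 1

1. deg p = 2.
2. Observable constraints: it crosses the y-axis at the gridline y = -1.
3. Solving for integer coefficients yields p as stated.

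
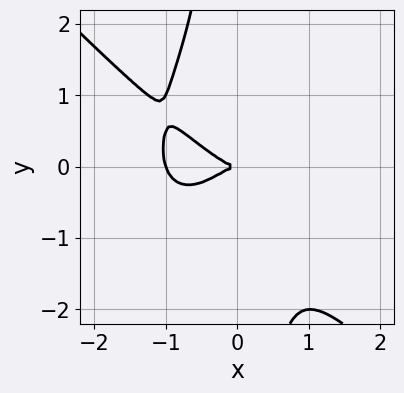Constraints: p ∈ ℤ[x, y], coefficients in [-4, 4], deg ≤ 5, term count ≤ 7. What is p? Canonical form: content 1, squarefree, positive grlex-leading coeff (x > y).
3*x^4 + x^3*y + 2*x*y^3 + 3*x^3 + 3*y^2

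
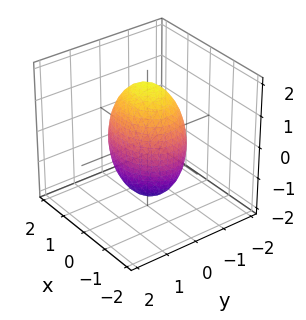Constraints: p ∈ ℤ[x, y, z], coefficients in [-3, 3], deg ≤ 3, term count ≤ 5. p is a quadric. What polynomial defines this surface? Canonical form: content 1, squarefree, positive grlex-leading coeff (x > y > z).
2*x^2 + 3*y^2 + z^2 - 3

(a) Degree: bounded and convex; a quadric, so deg p = 2.
(b) Symmetries: it's symmetric under z → −z, forcing even powers of z; mirror symmetry y ↦ −y ⇒ only even powers of y; it's symmetric under x → −x, forcing even powers of x.
(c) From the axis intercepts and sections: among the integer gridlines, it crosses the y-axis at y ∈ {-1, 1}.
(d) Fitting integer coefficients to these (and the overall shape) gives p.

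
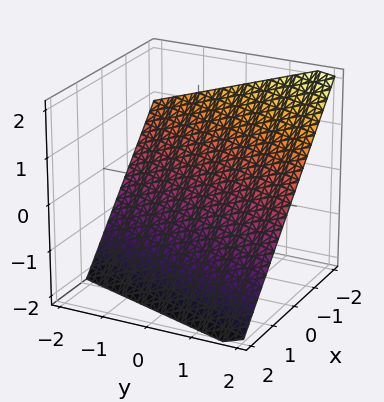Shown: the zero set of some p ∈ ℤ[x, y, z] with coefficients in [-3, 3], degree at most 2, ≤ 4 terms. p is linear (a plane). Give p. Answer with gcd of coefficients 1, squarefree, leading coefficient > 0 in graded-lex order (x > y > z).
(a) Degree: every cross-section is a straight line — this is a plane, so deg p = 1.
(b) From the visible intercepts: it meets the y-axis at y = 2 (among the integer gridlines).
(c) Putting this together gives p.

3*x - y + 3*z + 2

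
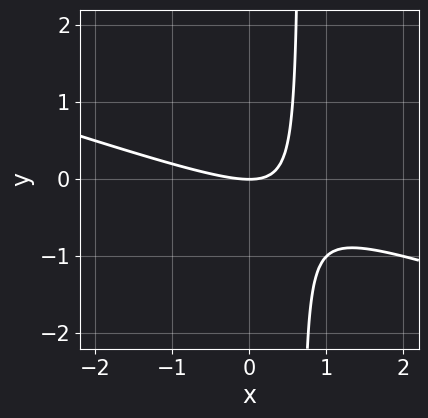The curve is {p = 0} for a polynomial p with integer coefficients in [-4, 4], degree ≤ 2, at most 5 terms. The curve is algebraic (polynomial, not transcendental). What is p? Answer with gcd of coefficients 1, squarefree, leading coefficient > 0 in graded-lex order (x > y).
x^2 + 3*x*y - 2*y

deg p = 2. No degree-1 curve has this shape.
From the axis intercepts and sections: it crosses the x-axis at the gridline x = 0; one y-axis crossing is at y = 0.
Matching integer coefficients to the picture gives p.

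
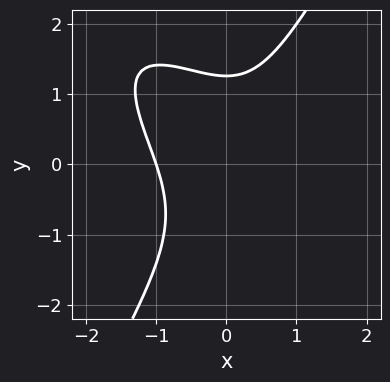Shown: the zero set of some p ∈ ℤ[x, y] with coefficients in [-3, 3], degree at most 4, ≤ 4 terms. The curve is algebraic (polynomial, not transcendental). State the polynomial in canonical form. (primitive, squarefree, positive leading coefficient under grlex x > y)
1. Degree: a generic line meets the curve in up to 3 points, so deg p = 3.
2. From the visible intercepts: it meets the x-axis at x = -1 (among the integer gridlines).
3. Assembling these constraints gives the stated polynomial.

2*x^3 + 2*x^2*y - y^3 + 2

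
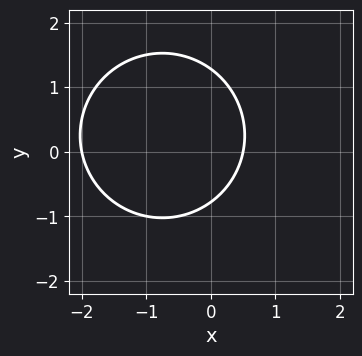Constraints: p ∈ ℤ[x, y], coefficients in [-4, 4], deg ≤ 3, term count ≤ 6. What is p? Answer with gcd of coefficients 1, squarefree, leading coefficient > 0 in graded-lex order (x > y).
First, degree: the shape is more complex than any degree-1 curve, so deg p = 2.
Then, observable constraints: it crosses the x-axis at the gridline x = -2.
Finally, matching integer coefficients to the picture gives p.

2*x^2 + 2*y^2 + 3*x - y - 2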